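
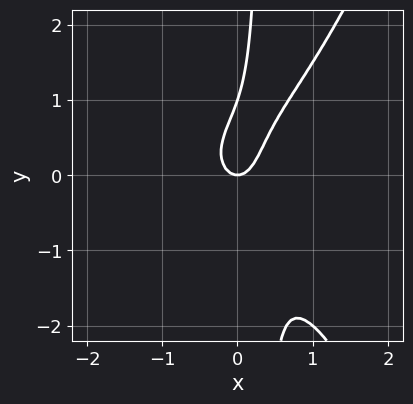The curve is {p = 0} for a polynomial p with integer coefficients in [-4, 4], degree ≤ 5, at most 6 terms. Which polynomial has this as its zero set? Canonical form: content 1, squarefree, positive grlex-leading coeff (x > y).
The degree is 4 — a generic line meets the curve in up to 4 points.
From the visible intercepts: it crosses the x-axis at the gridline x = 0; among the integer gridlines, it crosses the y-axis at y ∈ {0, 1}.
Assembling these constraints gives the stated polynomial.

3*x^4 - 3*x*y^2 + 3*x^2 + y^2 - y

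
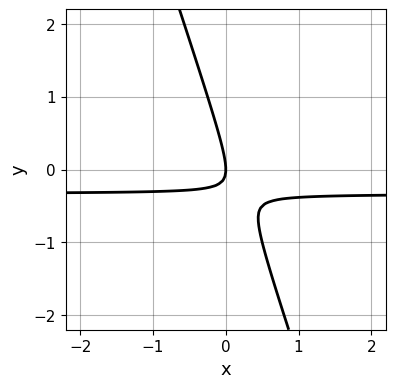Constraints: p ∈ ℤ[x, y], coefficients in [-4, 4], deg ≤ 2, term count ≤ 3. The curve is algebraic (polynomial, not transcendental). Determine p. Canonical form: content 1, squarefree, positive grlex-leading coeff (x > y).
(a) deg p = 2. No degree-1 curve has this shape.
(b) Checking where it meets the axes: it meets the x-axis at x = 0 (among the integer gridlines); it crosses the y-axis at the gridline y = 0.
(c) Assembling these constraints gives the stated polynomial.

3*x*y + y^2 + x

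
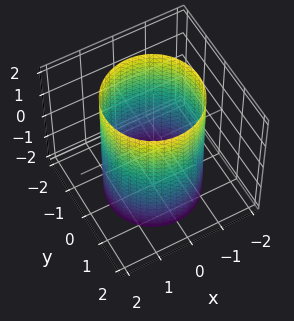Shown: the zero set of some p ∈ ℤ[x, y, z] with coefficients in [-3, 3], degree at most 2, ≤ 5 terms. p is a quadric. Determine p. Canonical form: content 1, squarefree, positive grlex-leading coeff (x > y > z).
x^2 + y^2 - 2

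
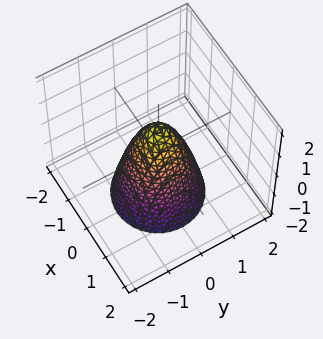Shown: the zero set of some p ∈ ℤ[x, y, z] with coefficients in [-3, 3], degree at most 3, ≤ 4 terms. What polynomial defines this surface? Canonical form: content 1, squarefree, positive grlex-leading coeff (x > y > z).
First, degree: the shape is more complex than any degree-1 surface, so deg p = 2.
Then, symmetries: the surface is invariant under rotation about z: p = q(x² + y², z).
Next, checking where it meets the axes: a circular section at z = 0 has radius between 0 and 1; it meets the z-axis at z = 1 (among the integer gridlines).
Finally, these observations pin down the coefficients.

2*x^2 + 2*y^2 + z - 1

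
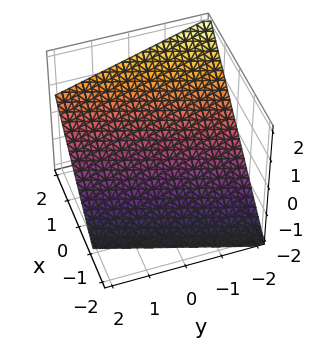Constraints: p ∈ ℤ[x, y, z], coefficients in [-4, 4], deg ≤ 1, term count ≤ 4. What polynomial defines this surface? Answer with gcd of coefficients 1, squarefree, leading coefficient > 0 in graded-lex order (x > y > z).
3*x - y - 3*z - 2

First, the degree is 1 — the surface is flat (a plane).
Then, observable constraints: one y-axis crossing is at y = -2.
Finally, the integer polynomial consistent with all of this is the stated p.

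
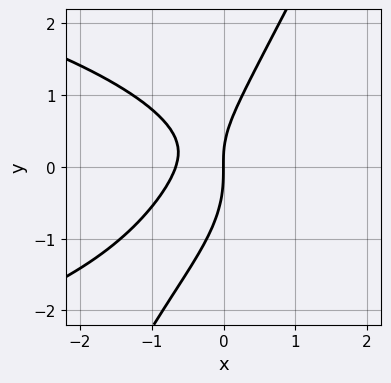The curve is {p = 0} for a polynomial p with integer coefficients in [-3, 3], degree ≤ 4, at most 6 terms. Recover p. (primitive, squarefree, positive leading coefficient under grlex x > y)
2*x*y^2 - y^3 + 3*x^2 - x*y + 2*x

First, the degree is 3 — no degree-2 curve has this shape.
Next, observable constraints: it crosses the y-axis at the gridline y = 0; it meets the x-axis at x = 0 (among the integer gridlines).
Finally, together with the visible shape, these determine p as stated.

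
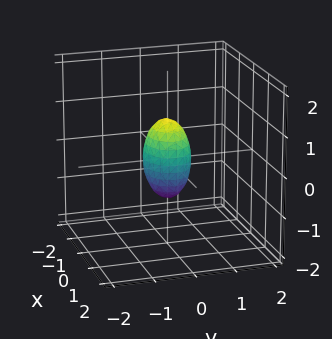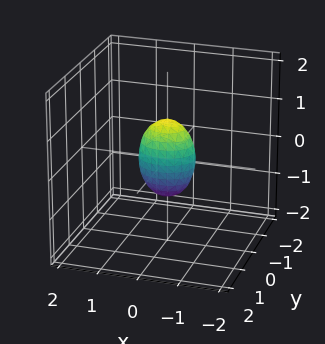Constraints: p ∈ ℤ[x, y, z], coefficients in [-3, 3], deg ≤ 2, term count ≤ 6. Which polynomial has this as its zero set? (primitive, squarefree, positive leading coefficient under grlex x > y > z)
2*x^2 + 3*y^2 + z^2 - 1

The degree is 2 — a closed, bounded, convex surface; a quadric.
Symmetries: it's symmetric under x → −x, forcing even powers of x; mirror symmetry z ↦ −z ⇒ only even powers of z; it's symmetric under y → −y, forcing even powers of y.
Observable constraints: the z-axis gridline crossings are at z ∈ {-1, 1}.
These observations pin down the coefficients.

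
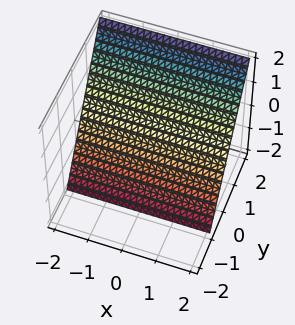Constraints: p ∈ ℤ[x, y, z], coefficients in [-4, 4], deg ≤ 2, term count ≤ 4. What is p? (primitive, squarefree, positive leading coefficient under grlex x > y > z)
First, the degree is 1 — the surface is flat (a plane).
Next, from the axis intercepts and sections: it misses every integer gridline on the x-axis; one z-axis crossing is at z = -1.
Finally, the integer polynomial consistent with all of this is the stated p.

3*y - 2*z - 2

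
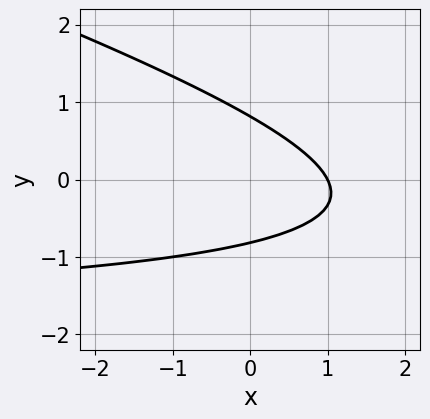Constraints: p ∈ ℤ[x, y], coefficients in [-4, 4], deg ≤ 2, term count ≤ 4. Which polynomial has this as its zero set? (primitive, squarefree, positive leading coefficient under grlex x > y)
x*y + 3*y^2 + 2*x - 2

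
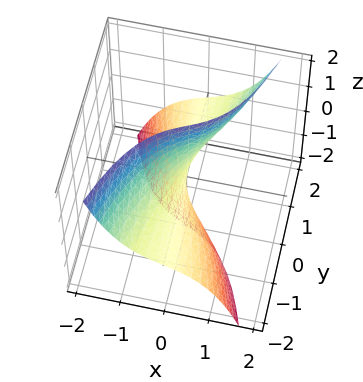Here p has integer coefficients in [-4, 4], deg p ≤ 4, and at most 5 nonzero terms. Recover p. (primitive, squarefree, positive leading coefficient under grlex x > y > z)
2*x^3 - 3*y*z + 3*x

1. The degree is 3 — no degree-2 surface has this shape.
2. From the axis intercepts and sections: the visible y-axis segment lies entirely on the surface; the visible z-axis segment lies entirely on the surface; one x-axis crossing is at x = 0.
3. Putting this together gives p.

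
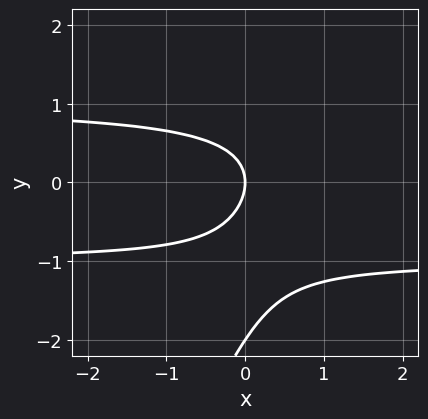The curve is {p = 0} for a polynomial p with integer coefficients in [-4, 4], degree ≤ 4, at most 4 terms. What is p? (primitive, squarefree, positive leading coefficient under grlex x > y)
2*x*y^2 - y^3 - 2*y^2 - 2*x

(a) deg p = 3. A generic line meets the curve in up to 3 points.
(b) Reading off the gridlines: among the integer gridlines, it crosses the y-axis at y ∈ {-2, 0}; it crosses the x-axis at the gridline x = 0.
(c) Assembling these constraints gives the stated polynomial.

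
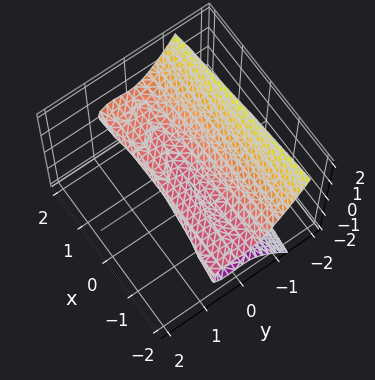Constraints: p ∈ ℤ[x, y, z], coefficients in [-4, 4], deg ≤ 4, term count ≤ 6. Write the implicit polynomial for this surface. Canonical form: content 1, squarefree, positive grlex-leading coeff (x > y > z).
3*y^3 - x*z - 2*y^2 + 3*z^2

1. Degree: no degree-2 surface has this shape, so deg p = 3.
2. Checking where it meets the axes: one y-axis crossing is at y = 0; it meets the z-axis at z = 0 (among the integer gridlines); the visible x-axis segment lies entirely on the surface.
3. The integer polynomial consistent with all of this is the stated p.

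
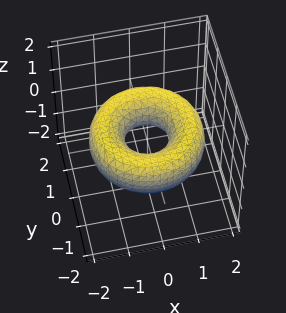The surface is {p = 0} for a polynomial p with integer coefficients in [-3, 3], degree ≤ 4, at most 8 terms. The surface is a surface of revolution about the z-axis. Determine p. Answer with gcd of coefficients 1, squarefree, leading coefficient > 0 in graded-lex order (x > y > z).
x^4 + 2*x^2*y^2 + y^4 - 3*x^2 - 3*y^2 + 3*z^2 + 1

(a) deg p = 4. No degree-3 surface has this shape.
(b) Symmetry: every cross-section ⟂ z is a circle, so x, y appear only via x² + y².
(c) Checking where it meets the axes: a circular section at z = 0 has radius between 0 and 1; the surface avoids every integer z-axis point in the box.
(d) Fitting integer coefficients to these (and the overall shape) gives p.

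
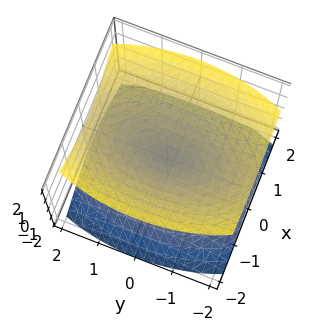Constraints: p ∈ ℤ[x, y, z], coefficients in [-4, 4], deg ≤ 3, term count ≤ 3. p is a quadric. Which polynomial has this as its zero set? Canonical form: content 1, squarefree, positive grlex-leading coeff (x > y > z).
3*x^2 + y^2 - 3*z^2

First, the picture has 2 separate pieces.
Then, degree: a double cone through the origin; a quadric, so deg p = 2.
Then, symmetries: the y ↦ −y reflection is a symmetry, so y appears only in even powers; the x ↦ −x reflection is a symmetry, so x appears only in even powers; it's symmetric under z → −z, forcing even powers of z.
Then, against the integer gridlines: one z-axis crossing is at z = 0; it crosses the y-axis at the gridline y = 0.
Finally, matching integer coefficients to the picture gives p.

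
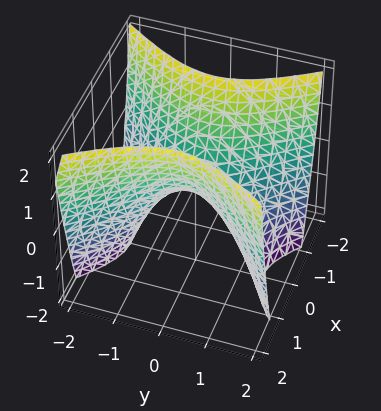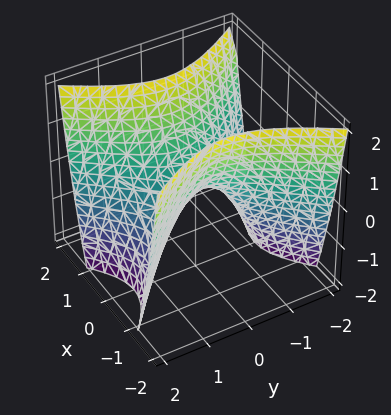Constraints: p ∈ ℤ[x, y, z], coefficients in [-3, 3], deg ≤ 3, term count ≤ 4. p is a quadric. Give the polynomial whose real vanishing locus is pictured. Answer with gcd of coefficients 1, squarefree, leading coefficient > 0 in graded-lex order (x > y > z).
3*x^2 - 2*y^2 - 2*z

1. deg p = 2.
2. Symmetries: mirror symmetry x ↦ −x ⇒ only even powers of x; the y ↦ −y reflection is a symmetry, so y appears only in even powers.
3. From the visible intercepts: it meets the z-axis at z = 0 (among the integer gridlines); it meets the y-axis at y = 0 (among the integer gridlines); it meets the x-axis at x = 0 (among the integer gridlines).
4. Matching integer coefficients to the picture gives p.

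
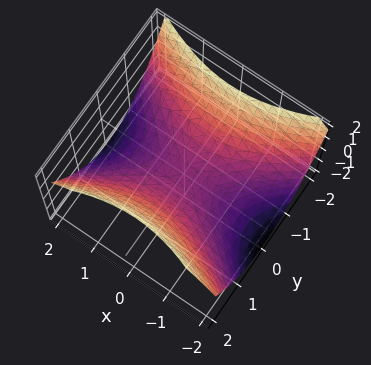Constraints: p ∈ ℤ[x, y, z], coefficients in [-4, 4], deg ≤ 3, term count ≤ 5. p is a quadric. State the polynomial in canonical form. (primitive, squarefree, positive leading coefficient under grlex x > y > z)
The degree is 2 — a hyperbolic paraboloid; a quadric.
Symmetries: it's symmetric under x → −x, forcing even powers of x; it's symmetric under y → −y, forcing even powers of y.
From the visible intercepts: it meets the x-axis at x = 0 (among the integer gridlines); one y-axis crossing is at y = 0; it meets the z-axis at z = 0 (among the integer gridlines).
Together with the visible shape, these determine p as stated.

x^2 - 2*y^2 + 3*z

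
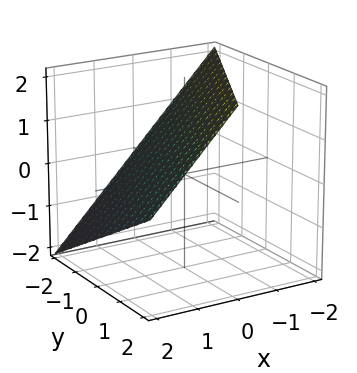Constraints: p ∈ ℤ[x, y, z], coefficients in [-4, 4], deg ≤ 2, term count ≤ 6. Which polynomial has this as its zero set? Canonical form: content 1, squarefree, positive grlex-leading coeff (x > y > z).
1. Degree: the surface is flat (a plane), so deg p = 1.
2. Checking where it meets the axes: it meets the x-axis at x = 1 (among the integer gridlines); it crosses the z-axis at the gridline z = 1.
3. Matching integer coefficients to the picture gives p.

2*x - y + 2*z - 2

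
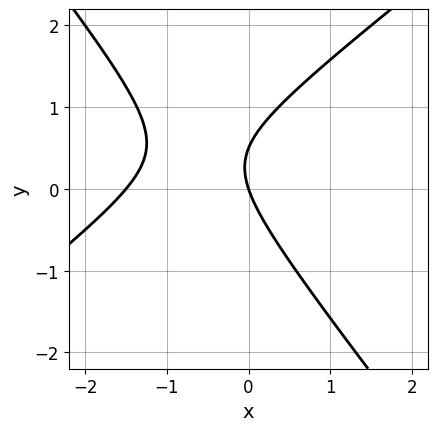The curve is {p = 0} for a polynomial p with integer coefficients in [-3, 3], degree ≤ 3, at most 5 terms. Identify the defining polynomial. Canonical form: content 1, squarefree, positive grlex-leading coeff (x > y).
1. Degree: no degree-1 curve has this shape, so deg p = 2.
2. Observable constraints: it meets the x-axis at x = 0 (among the integer gridlines); one y-axis crossing is at y = 0.
3. Solving for integer coefficients yields p as stated.

2*x^2 - x*y - 2*y^2 + 3*x + y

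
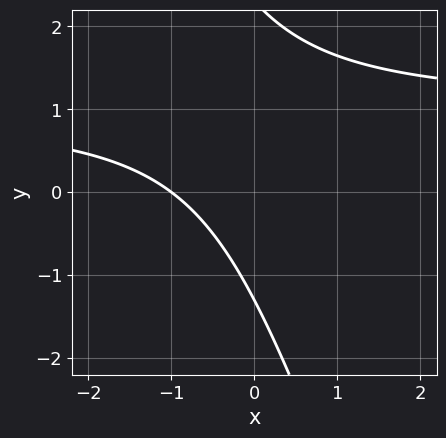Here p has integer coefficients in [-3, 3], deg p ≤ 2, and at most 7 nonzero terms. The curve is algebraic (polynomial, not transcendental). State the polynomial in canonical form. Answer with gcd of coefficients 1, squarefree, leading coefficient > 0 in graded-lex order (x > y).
3*x*y + y^2 - 3*x - y - 3

The degree is 2 — the shape is more complex than any degree-1 curve.
From the axis intercepts and sections: it crosses the x-axis at the gridline x = -1.
The integer polynomial consistent with all of this is the stated p.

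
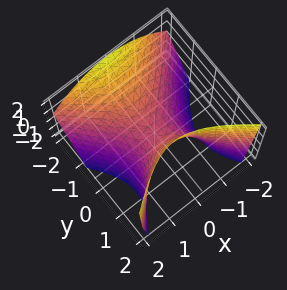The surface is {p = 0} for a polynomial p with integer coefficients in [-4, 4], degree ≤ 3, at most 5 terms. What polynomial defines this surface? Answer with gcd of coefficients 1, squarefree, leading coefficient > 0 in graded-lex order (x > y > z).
1. The degree is 2 — no degree-1 surface has this shape.
2. Checking where it meets the axes: one y-axis crossing is at y = 0; it crosses the x-axis at the gridline x = 0; it meets the z-axis at z = 0 (among the integer gridlines).
3. Together with the visible shape, these determine p as stated.

3*x^2 - 3*y^2 - 2*y*z + 3*z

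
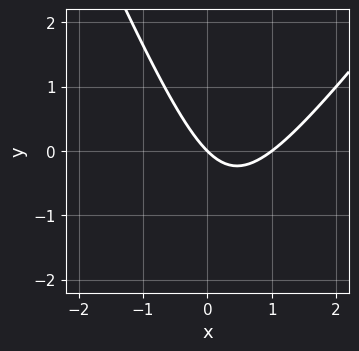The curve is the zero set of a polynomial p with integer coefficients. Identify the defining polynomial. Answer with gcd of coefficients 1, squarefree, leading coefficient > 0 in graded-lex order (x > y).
3*x^2 - x*y - y^2 - 3*x - 3*y

1. Degree: a generic line meets the curve in up to 2 points, so deg p = 2.
2. Checking where it meets the axes: one y-axis crossing is at y = 0; the x-axis gridline crossings are at x ∈ {0, 1}.
3. Assembling these constraints gives the stated polynomial.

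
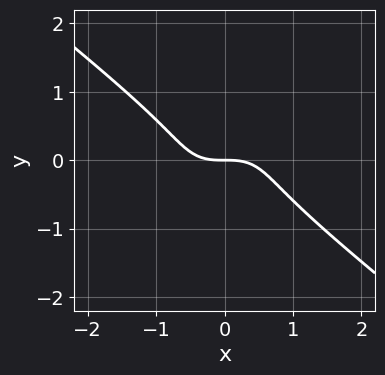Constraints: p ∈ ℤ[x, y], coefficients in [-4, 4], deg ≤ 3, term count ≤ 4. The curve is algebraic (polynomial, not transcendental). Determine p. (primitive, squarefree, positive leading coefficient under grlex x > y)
x^3 + 2*y^3 + y

(a) Degree: a generic line meets the curve in up to 3 points, so deg p = 3.
(b) Reading off the gridlines: it meets the x-axis at x = 0 (among the integer gridlines); it meets the y-axis at y = 0 (among the integer gridlines).
(c) Solving for integer coefficients yields p as stated.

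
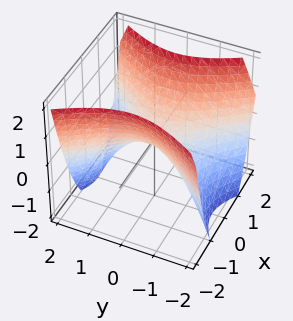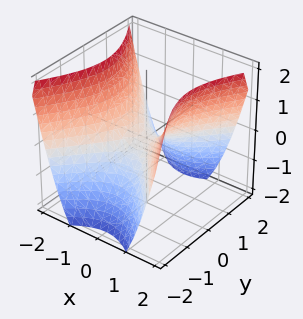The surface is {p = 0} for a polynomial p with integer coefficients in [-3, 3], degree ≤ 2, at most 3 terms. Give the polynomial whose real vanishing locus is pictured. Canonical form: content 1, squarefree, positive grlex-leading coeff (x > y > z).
3*x^2 - 2*y^2 - 3*z

Degree: a hyperbolic paraboloid; a quadric, so deg p = 2.
Symmetries: the y ↦ −y reflection is a symmetry, so y appears only in even powers; mirror symmetry x ↦ −x ⇒ only even powers of x.
Checking where it meets the axes: one x-axis crossing is at x = 0; it crosses the z-axis at the gridline z = 0.
Assembling these constraints gives the stated polynomial.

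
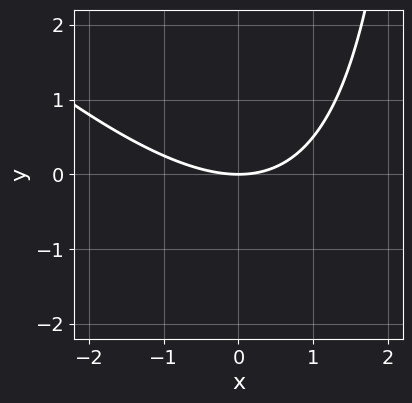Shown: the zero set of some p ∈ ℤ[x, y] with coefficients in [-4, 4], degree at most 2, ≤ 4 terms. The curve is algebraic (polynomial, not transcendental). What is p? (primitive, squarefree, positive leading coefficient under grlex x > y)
First, the degree is 2 — no degree-1 curve has this shape.
Then, from the visible intercepts: it crosses the y-axis at the gridline y = 0; one x-axis crossing is at x = 0.
Finally, fitting integer coefficients to these (and the overall shape) gives p.

x^2 + x*y - 3*y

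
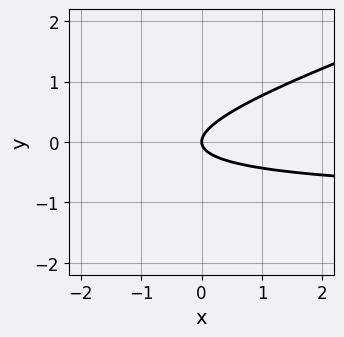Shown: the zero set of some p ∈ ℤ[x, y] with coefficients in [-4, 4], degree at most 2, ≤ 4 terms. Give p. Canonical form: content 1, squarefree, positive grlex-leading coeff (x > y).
x*y - 3*y^2 + x

(a) Degree: no degree-1 curve has this shape, so deg p = 2.
(b) From the visible intercepts: one y-axis crossing is at y = 0; it meets the x-axis at x = 0 (among the integer gridlines).
(c) The integer polynomial consistent with all of this is the stated p.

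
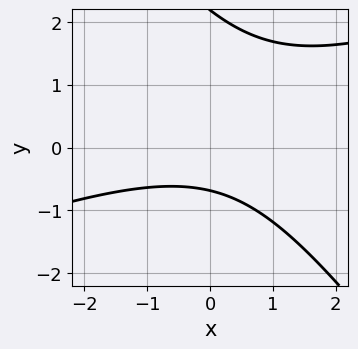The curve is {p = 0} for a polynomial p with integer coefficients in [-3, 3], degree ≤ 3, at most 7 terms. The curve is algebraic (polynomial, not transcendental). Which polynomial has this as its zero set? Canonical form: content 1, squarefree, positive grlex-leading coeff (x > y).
First, the degree is 2 — a generic line meets the curve in up to 2 points.
Then, observable constraints: the curve avoids every integer x-axis point in the box.
Finally, these observations pin down the coefficients.

x^2 - 2*x*y - 2*y^2 + 3*y + 3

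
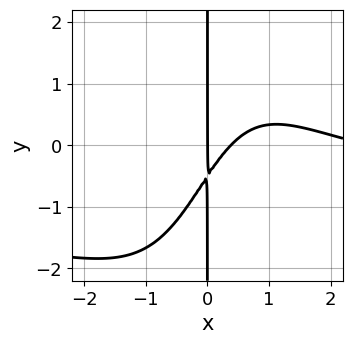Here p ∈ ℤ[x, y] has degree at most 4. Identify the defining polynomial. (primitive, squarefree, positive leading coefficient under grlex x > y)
First, the degree is 4 — a generic line meets the curve in up to 4 points.
Then, observable constraints: the visible y-axis segment lies entirely on the curve; it crosses the x-axis at the gridline x = 0.
Finally, together with the visible shape, these determine p as stated.

x^3*y + x^3 - 3*x^2 + 2*x*y + x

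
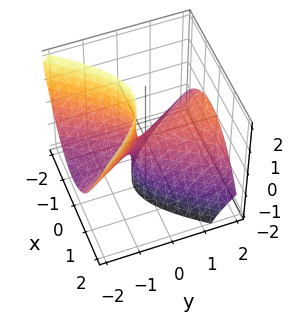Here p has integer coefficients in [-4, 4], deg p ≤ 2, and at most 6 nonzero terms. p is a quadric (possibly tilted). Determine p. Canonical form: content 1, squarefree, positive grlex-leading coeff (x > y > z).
(a) Degree: the shape is more complex than any degree-1 surface, so deg p = 2.
(b) From the axis intercepts and sections: it crosses the x-axis at the gridline x = 0; it crosses the z-axis at the gridline z = 0; it meets the y-axis at y = 0 (among the integer gridlines).
(c) Putting this together gives p.

3*x^2 - y^2 + 3*y*z + z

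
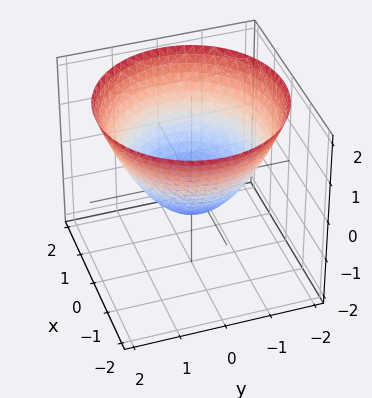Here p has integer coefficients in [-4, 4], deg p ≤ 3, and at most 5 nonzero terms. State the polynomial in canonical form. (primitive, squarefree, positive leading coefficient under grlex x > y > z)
2*x^2 + 2*y^2 - 3*z - 2

The degree is 2 — a generic line meets the surface in up to 2 points.
Symmetries: rotational symmetry about the z-axis ⇒ p depends on x, y only through x² + y².
Against the integer gridlines: among the integer gridlines, it crosses the y-axis at y ∈ {-1, 1}; a circular section at z = 0 has radius exactly 1; the x-axis gridline crossings are at x ∈ {-1, 1}.
Matching integer coefficients to the picture gives p.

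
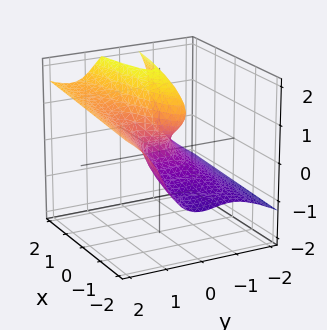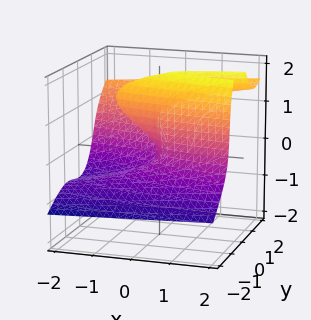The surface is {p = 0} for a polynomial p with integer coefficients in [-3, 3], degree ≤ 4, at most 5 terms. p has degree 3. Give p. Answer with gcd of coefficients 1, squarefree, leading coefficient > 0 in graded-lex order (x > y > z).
2*y^3 - 3*y^2*z - z^3 + 2*z^2 + x

(a) deg p = 3. A generic line meets the surface in up to 3 points.
(b) Reading off the gridlines: it meets the y-axis at y = 0 (among the integer gridlines); the z-axis gridline crossings are at z ∈ {0, 2}; it crosses the x-axis at the gridline x = 0.
(c) Together with the visible shape, these determine p as stated.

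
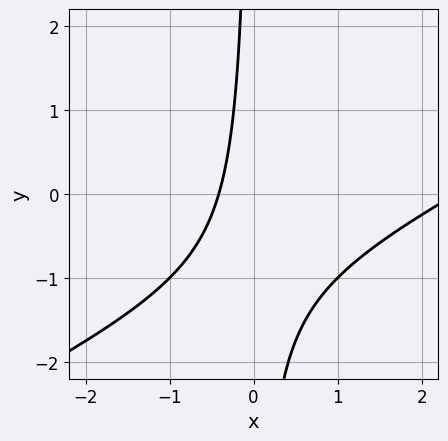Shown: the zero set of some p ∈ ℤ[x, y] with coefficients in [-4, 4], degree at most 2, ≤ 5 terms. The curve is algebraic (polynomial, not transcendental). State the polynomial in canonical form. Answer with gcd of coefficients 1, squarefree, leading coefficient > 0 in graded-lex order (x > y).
First, degree: the shape is more complex than any degree-1 curve, so deg p = 2.
Then, from the visible intercepts: the curve avoids every integer y-axis point in the box.
Finally, matching integer coefficients to the picture gives p.

x^2 - 2*x*y - 2*x - 1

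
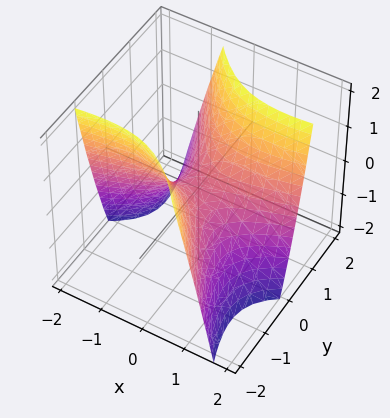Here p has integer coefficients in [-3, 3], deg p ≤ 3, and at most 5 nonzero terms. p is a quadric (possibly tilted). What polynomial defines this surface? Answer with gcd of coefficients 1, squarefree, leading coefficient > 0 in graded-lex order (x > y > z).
x^2 - 3*x*y - 2*y^2 + 2*z

1. deg p = 2. A generic line meets the surface in up to 2 points.
2. Against the integer gridlines: it crosses the y-axis at the gridline y = 0; it crosses the z-axis at the gridline z = 0; it crosses the x-axis at the gridline x = 0.
3. Solving for integer coefficients yields p as stated.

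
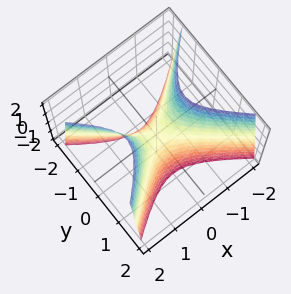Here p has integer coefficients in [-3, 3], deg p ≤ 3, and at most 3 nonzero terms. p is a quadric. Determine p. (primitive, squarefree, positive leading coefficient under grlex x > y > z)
2*x^2 - 3*y^2 - z

First, the degree is 2 — a hyperbolic paraboloid; a quadric.
Next, symmetries: mirror symmetry x ↦ −x ⇒ only even powers of x; mirror symmetry y ↦ −y ⇒ only even powers of y.
Next, reading off the gridlines: one y-axis crossing is at y = 0; it meets the x-axis at x = 0 (among the integer gridlines); it crosses the z-axis at the gridline z = 0.
Finally, together with the visible shape, these determine p as stated.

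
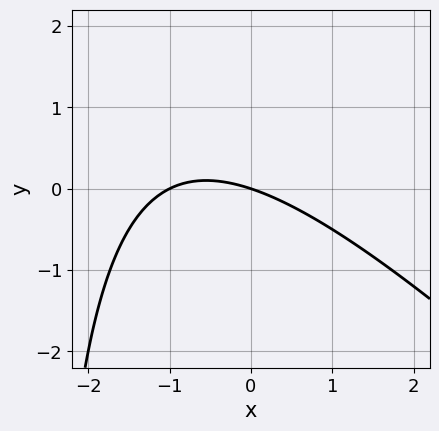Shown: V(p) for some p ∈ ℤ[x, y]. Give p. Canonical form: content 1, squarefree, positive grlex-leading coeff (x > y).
x^2 + x*y + x + 3*y

(a) The degree is 2 — no degree-1 curve has this shape.
(b) Reading off the gridlines: among the integer gridlines, it crosses the x-axis at x ∈ {-1, 0}; it crosses the y-axis at the gridline y = 0.
(c) Solving for integer coefficients yields p as stated.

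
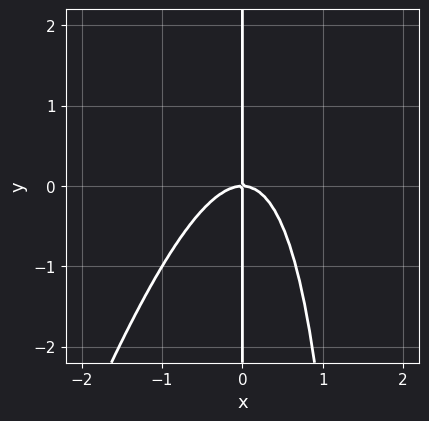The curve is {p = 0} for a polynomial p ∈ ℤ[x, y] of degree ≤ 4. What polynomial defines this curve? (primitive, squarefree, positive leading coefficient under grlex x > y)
3*x^3 - x^2*y + 2*x*y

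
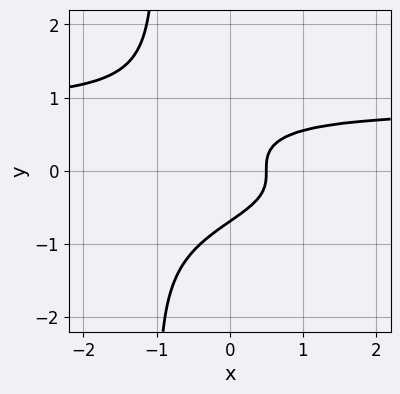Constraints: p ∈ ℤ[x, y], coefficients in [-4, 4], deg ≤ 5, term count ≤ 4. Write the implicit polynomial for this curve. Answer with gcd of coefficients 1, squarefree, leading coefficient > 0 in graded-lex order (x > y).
3*x*y^3 + 3*y^3 - 2*x + 1

1. Degree: a generic line meets the curve in up to 4 points, so deg p = 4.
2. Solving for integer coefficients yields p as stated.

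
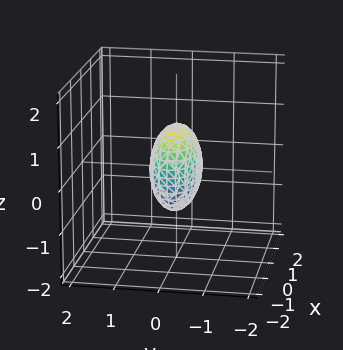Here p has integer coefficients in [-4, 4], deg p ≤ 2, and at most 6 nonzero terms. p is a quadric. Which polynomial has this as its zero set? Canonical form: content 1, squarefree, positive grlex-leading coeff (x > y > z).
(a) The degree is 2 — a closed, bounded, convex surface; a quadric.
(b) Symmetries: the y ↦ −y reflection is a symmetry, so y appears only in even powers; mirror symmetry z ↦ −z ⇒ only even powers of z; it's symmetric under x → −x, forcing even powers of x.
(c) Observable constraints: the z-axis gridline crossings are at z ∈ {-1, 1}; among the integer gridlines, it crosses the x-axis at x ∈ {-1, 1}.
(d) Solving for integer coefficients yields p as stated.

x^2 + 3*y^2 + z^2 - 1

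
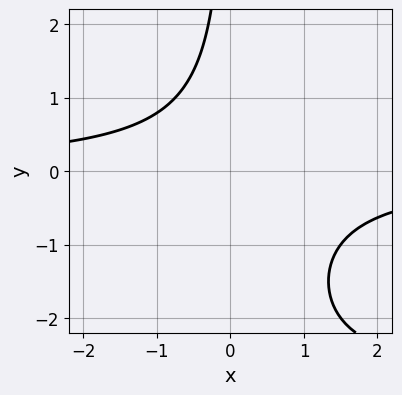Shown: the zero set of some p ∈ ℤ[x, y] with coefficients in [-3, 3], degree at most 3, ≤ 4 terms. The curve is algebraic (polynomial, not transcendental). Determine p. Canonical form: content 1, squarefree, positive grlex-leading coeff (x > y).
deg p = 3.
Observable constraints: it misses every integer gridline on the x-axis; it misses every integer gridline on the y-axis.
Fitting integer coefficients to these (and the overall shape) gives p.

x*y^2 + 3*x*y + 3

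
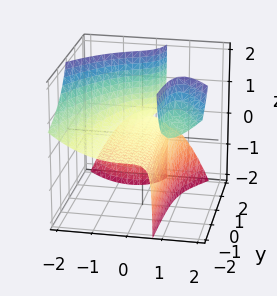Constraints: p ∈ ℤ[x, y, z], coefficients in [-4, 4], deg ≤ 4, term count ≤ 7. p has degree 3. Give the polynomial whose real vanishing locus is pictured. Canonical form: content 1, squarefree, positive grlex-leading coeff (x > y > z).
1. I count 2 distinct pieces. Treating them together as one polynomial.
2. The degree is 3 — no degree-2 surface has this shape.
3. Reading off the gridlines: one x-axis crossing is at x = 0; one z-axis crossing is at z = 0.
4. Solving for integer coefficients yields p as stated. Check: (0, -2, 0) on the y-axis lies on the surface, and p(0, -2, 0) = 0. ✓

2*x^3 + 3*x*y*z - 3*x*z - 2*y*z + 3*z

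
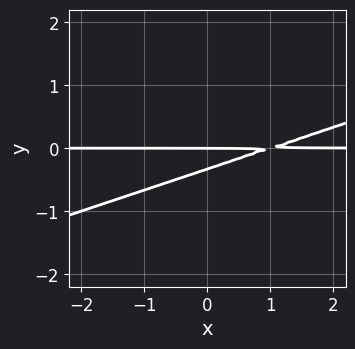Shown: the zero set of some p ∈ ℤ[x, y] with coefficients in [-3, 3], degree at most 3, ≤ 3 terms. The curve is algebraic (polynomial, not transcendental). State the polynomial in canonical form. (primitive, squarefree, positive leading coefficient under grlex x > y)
First, degree: no degree-1 curve has this shape, so deg p = 2.
Next, against the integer gridlines: the visible x-axis segment lies entirely on the curve; it crosses the y-axis at the gridline y = 0.
Finally, putting this together gives p.

x*y - 3*y^2 - y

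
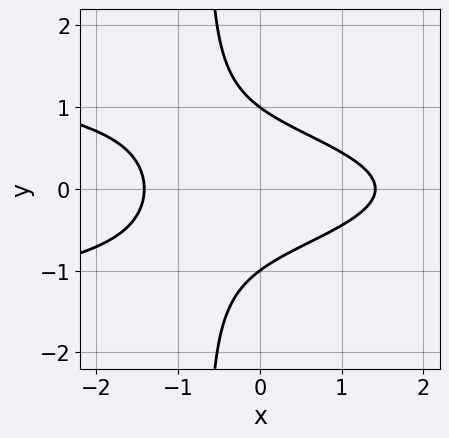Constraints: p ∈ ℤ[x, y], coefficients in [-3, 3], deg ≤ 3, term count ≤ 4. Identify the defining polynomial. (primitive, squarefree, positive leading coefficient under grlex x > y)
3*x*y^2 + x^2 + 2*y^2 - 2

(a) Degree: the shape is more complex than any degree-2 curve, so deg p = 3.
(b) Symmetries: mirror symmetry y ↦ −y ⇒ only even powers of y.
(c) From the visible intercepts: the y-axis gridline crossings are at y ∈ {-1, 1}.
(d) Matching integer coefficients to the picture gives p.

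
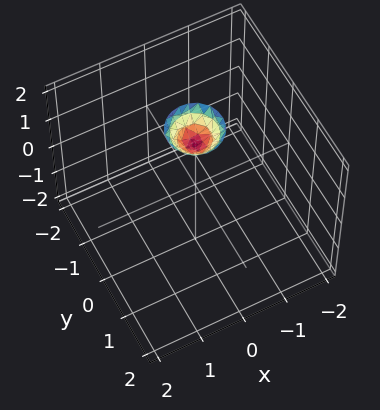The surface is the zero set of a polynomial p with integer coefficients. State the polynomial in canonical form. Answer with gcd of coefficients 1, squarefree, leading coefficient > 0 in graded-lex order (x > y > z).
3*x^2 + 3*y^2 - 2*z + 3

(a) The degree is 2 — the shape is more complex than any degree-1 surface.
(b) Symmetries: the z-axis is an axis of rotation, so x and y enter only as x² + y².
(c) Checking where it meets the axes: a circular section at z = 2 has radius between 0 and 1; no x-intercept at any integer in the box; the surface avoids every integer y-axis point in the box.
(d) Assembling these constraints gives the stated polynomial.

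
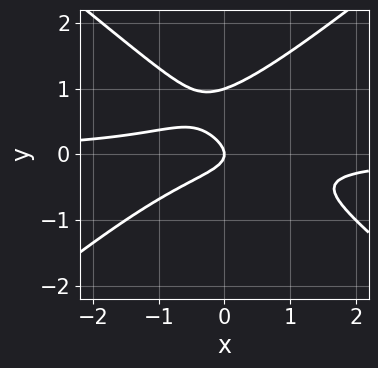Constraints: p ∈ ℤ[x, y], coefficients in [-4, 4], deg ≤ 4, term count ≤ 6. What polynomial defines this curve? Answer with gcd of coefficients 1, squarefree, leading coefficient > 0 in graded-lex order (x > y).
2*x^2*y - 3*y^3 + 3*y^2 + x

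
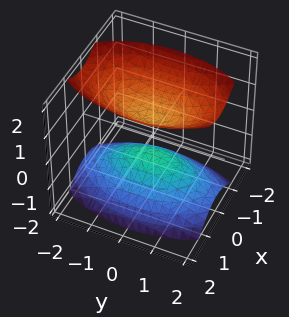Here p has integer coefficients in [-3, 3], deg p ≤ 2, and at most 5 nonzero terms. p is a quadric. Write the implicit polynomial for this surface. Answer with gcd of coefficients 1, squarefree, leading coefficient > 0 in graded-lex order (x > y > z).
3*x^2 + y^2 - 2*z^2 + 1

(a) There are 2 components. Treating them together as one polynomial.
(b) The degree is 2 — two sheets facing apart; a quadric.
(c) Symmetries: mirror symmetry z ↦ −z ⇒ only even powers of z; mirror symmetry x ↦ −x ⇒ only even powers of x; the y ↦ −y reflection is a symmetry, so y appears only in even powers.
(d) Reading off the gridlines: the surface avoids every integer x-axis point in the box; the surface avoids every integer y-axis point in the box.
(e) The integer polynomial consistent with all of this is the stated p.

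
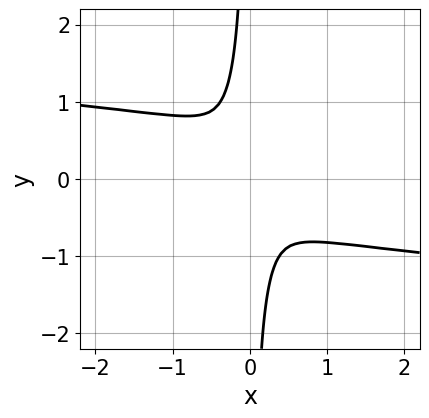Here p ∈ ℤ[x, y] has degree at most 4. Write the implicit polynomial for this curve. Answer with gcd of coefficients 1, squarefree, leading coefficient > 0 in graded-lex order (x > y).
1. The degree is 4 — a generic line meets the curve in up to 4 points.
2. The integer polynomial consistent with all of this is the stated p.

3*x*y^3 + x^2 + y^2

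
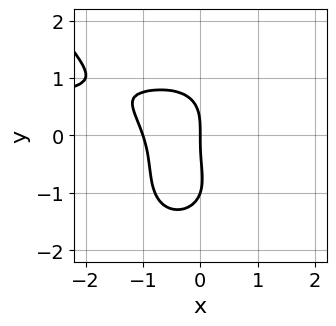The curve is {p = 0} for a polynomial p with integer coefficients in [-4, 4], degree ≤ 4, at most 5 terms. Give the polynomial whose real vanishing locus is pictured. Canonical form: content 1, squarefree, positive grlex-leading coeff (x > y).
First, the degree is 4 — the shape is more complex than any degree-3 curve.
Next, from the axis intercepts and sections: the x-axis gridline crossings are at x ∈ {-1, 0}; among the integer gridlines, it crosses the y-axis at y ∈ {-1, 0}.
Finally, assembling these constraints gives the stated polynomial.

x^3*y + y^4 + y^3 + 3*x^2 + 3*x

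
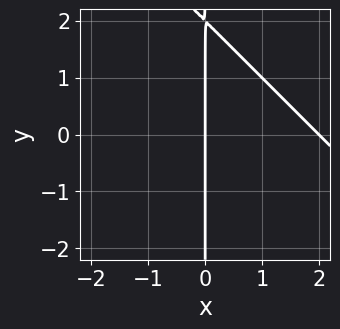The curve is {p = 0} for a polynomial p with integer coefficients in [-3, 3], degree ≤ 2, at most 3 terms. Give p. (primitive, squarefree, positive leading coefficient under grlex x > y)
x^2 + x*y - 2*x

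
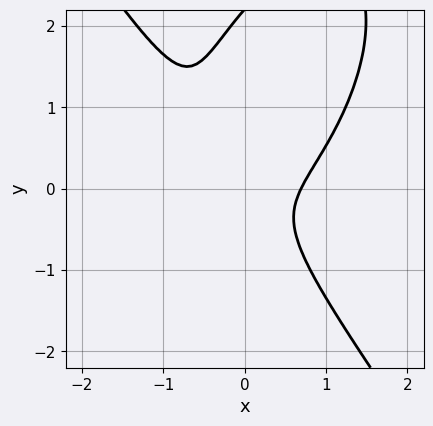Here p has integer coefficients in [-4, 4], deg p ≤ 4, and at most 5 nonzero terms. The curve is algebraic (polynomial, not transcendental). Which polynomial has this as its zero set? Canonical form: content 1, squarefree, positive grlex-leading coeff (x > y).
3*x^3 + y^3 - 3*x*y - 2*y^2 - 1

(a) The degree is 3 — a generic line meets the curve in up to 3 points.
(b) Reading off the gridlines: the curve avoids every integer y-axis point in the box.
(c) Matching integer coefficients to the picture gives p.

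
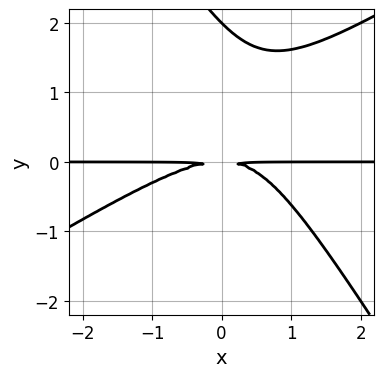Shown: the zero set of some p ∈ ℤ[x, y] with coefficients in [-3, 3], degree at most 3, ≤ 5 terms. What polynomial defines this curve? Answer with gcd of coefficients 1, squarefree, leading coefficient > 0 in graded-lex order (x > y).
(a) The degree is 3 — the shape is more complex than any degree-2 curve.
(b) From the axis intercepts and sections: it crosses the y-axis at the gridline y = 2; the visible x-axis segment lies entirely on the curve.
(c) Fitting integer coefficients to these (and the overall shape) gives p.

x^2*y - x*y^2 - y^3 + 2*y^2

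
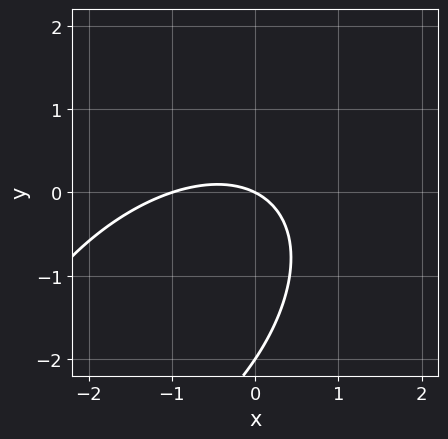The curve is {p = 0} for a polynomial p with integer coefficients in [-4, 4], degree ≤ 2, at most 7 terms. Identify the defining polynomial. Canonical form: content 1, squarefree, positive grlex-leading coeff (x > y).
1. The degree is 2 — no degree-1 curve has this shape.
2. Against the integer gridlines: among the integer gridlines, it crosses the y-axis at y ∈ {-2, 0}; among the integer gridlines, it crosses the x-axis at x ∈ {-1, 0}.
3. These observations pin down the coefficients.

x^2 - x*y + y^2 + x + 2*y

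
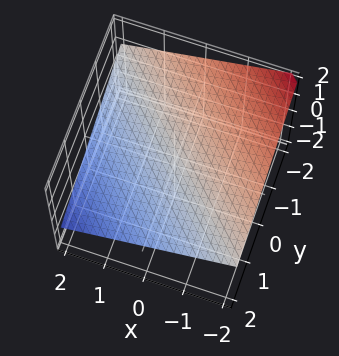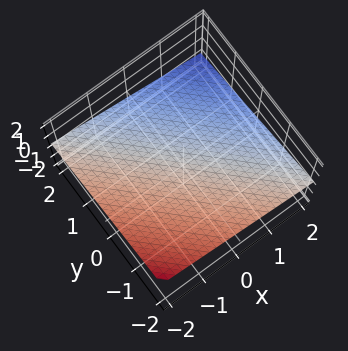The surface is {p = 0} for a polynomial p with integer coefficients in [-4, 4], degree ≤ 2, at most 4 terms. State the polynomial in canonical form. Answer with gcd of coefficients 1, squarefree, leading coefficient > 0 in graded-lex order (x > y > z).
x + y + 3*z - 2

The degree is 1 — every cross-section is a straight line — this is a plane.
From the visible intercepts: one x-axis crossing is at x = 2; it meets the y-axis at y = 2 (among the integer gridlines).
Assembling these constraints gives the stated polynomial.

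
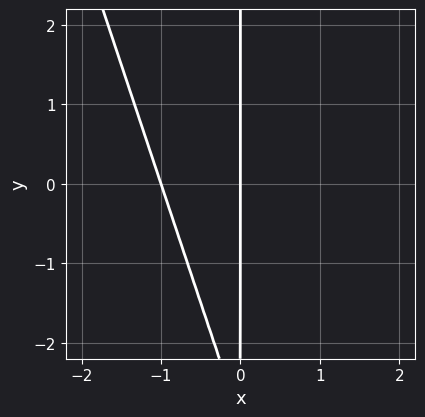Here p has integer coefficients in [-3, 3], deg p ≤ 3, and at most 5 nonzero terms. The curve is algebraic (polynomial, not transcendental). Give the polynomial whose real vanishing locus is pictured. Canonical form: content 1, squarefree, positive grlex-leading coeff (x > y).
3*x^2 + x*y + 3*x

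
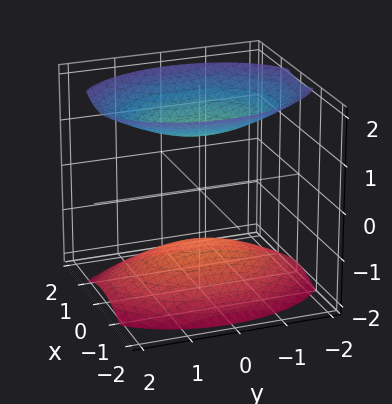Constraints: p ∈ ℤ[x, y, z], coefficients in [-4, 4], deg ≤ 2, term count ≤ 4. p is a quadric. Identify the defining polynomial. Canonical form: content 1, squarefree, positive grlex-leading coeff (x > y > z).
First, the picture has 2 separate pieces. They look like related sheets of one shape, so recover p as a whole.
Then, degree: two sheets facing apart; a quadric, so deg p = 2.
Then, symmetries: mirror symmetry y ↦ −y ⇒ only even powers of y; mirror symmetry z ↦ −z ⇒ only even powers of z; it's symmetric under x → −x, forcing even powers of x.
Then, observable constraints: the surface avoids every integer x-axis point in the box; no y-intercept at any integer in the box.
Finally, putting this together gives p.

2*x^2 + y^2 - 2*z^2 + 3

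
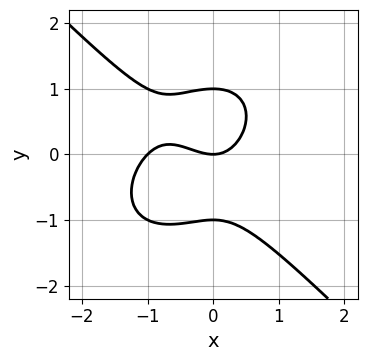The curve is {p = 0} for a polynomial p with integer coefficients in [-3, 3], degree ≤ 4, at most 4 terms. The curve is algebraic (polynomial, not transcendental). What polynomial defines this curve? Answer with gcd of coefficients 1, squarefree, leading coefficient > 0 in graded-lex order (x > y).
deg p = 3. No degree-2 curve has this shape.
Observable constraints: the x-axis gridline crossings are at x ∈ {-1, 0}; the y-axis gridline crossings are at y ∈ {-1, 0, 1}.
Together with the visible shape, these determine p as stated.

x^3 + y^3 + x^2 - y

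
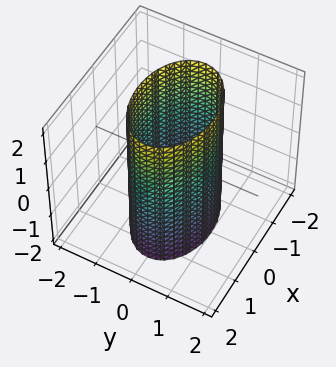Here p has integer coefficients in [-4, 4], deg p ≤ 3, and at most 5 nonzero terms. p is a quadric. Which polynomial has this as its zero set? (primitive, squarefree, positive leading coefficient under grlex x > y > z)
x^2 + 2*y^2 - 2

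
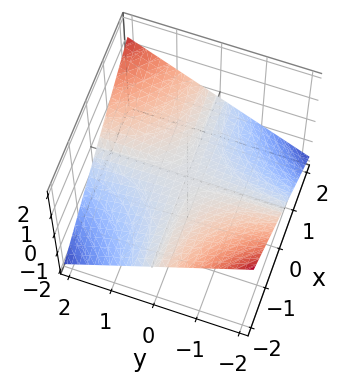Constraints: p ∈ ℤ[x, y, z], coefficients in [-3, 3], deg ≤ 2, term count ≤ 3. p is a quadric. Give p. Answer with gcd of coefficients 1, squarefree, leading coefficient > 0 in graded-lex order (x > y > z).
x*y - 3*z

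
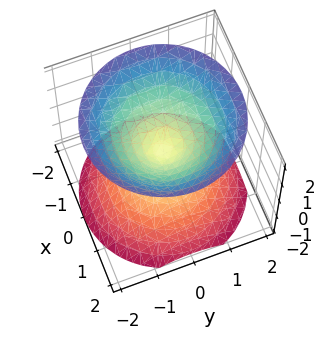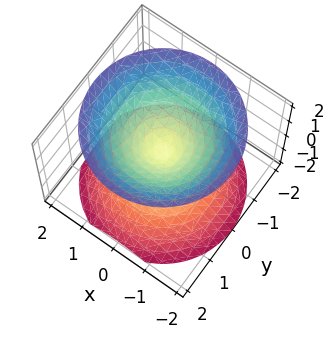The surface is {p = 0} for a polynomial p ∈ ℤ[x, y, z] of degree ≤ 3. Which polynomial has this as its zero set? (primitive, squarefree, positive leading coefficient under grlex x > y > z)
x^2 + y^2 - z^2

First, the picture has 2 separate pieces.
Next, degree: a double cone through the origin; a quadric, so deg p = 2.
Next, symmetries: it's symmetric under z → −z, forcing even powers of z; the z-axis is an axis of rotation, so x and y enter only as x² + y².
Next, from the axis intercepts and sections: one x-axis crossing is at x = 0; it meets the z-axis at z = 0 (among the integer gridlines).
Finally, these observations pin down the coefficients.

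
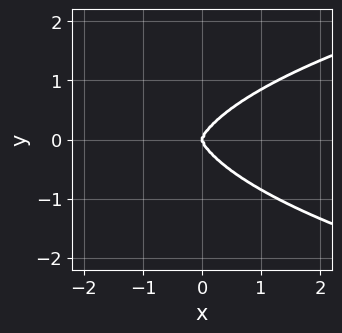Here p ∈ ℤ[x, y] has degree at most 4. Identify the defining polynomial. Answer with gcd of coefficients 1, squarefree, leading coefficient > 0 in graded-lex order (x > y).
2*x^2*y^2 + 3*y^4 - 3*x^3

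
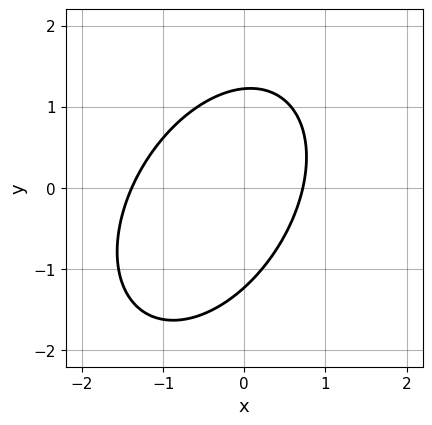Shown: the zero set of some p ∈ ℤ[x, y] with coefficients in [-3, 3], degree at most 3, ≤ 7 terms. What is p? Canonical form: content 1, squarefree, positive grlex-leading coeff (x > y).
1. The degree is 2 — the shape is more complex than any degree-1 curve.
2. Matching integer coefficients to the picture gives p.

3*x^2 - 2*x*y + 2*y^2 + 2*x - 3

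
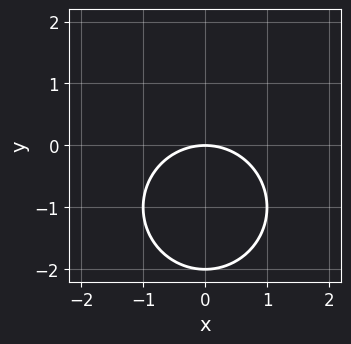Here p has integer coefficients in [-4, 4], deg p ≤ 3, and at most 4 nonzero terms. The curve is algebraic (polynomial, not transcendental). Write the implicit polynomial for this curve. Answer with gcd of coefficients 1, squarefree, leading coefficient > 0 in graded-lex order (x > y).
x^2 + y^2 + 2*y

deg p = 2. No degree-1 curve has this shape.
Symmetries: the x ↦ −x reflection is a symmetry, so x appears only in even powers.
Checking where it meets the axes: the y-axis gridline crossings are at y ∈ {-2, 0}; one x-axis crossing is at x = 0.
Fitting integer coefficients to these (and the overall shape) gives p.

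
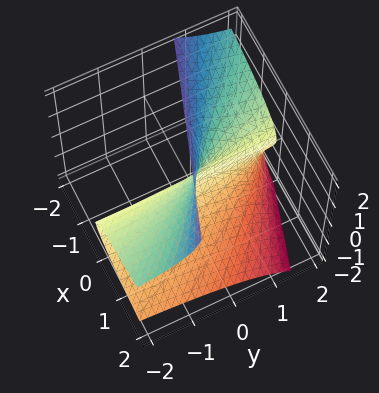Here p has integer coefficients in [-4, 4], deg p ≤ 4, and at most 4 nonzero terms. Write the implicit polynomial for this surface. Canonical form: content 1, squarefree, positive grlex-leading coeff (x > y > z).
1. deg p = 3. The shape is more complex than any degree-2 surface.
2. Against the integer gridlines: it meets the x-axis at x = 0 (among the integer gridlines); every point of the y-axis in the box is on the surface.
3. Solving for integer coefficients yields p as stated. Check: (0, 0, 2) on the z-axis lies on the surface, and p(0, 0, 2) = 0. ✓

2*y*z^2 + z^3 - 2*z^2 + 3*x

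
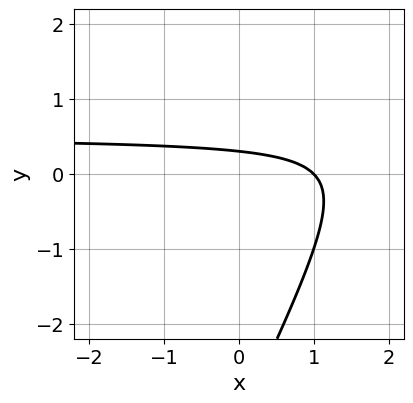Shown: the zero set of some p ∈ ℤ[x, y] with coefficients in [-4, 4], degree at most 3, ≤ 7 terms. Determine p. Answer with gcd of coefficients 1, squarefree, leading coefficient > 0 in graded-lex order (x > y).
(a) deg p = 2.
(b) Against the integer gridlines: it crosses the x-axis at the gridline x = 1.
(c) These observations pin down the coefficients.

2*x*y - y^2 - x - 3*y + 1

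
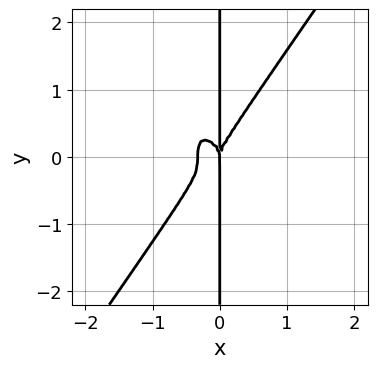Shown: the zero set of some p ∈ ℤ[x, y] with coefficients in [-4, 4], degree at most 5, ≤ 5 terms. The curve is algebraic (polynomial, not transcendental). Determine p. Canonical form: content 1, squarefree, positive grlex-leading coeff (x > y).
(a) deg p = 4.
(b) From the visible intercepts: one x-axis crossing is at x = 0; every point of the y-axis in the box is on the curve.
(c) These observations pin down the coefficients.

3*x^4 - x*y^3 + x^3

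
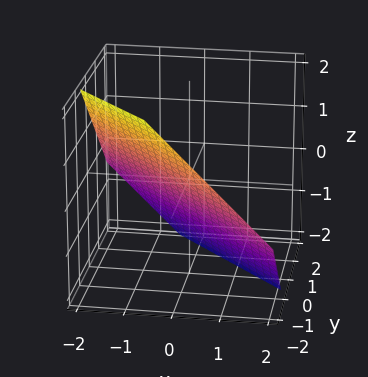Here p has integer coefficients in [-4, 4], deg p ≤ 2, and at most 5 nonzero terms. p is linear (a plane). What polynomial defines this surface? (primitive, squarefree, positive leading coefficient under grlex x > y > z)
3*x + 3*y + 3*z + 2

(a) deg p = 1. Every cross-section is a straight line — this is a plane.
(b) The integer polynomial consistent with all of this is the stated p.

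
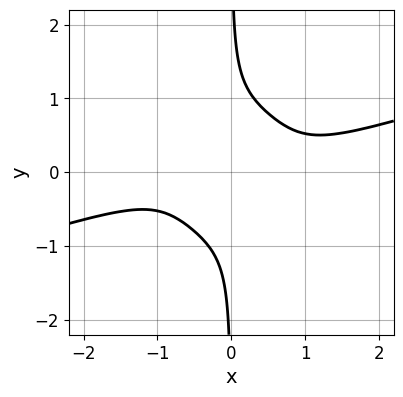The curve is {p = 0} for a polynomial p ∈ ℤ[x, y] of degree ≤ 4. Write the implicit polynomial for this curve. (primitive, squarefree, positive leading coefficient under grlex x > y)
x^4 - 3*x^3*y - 3*x*y^3 + 1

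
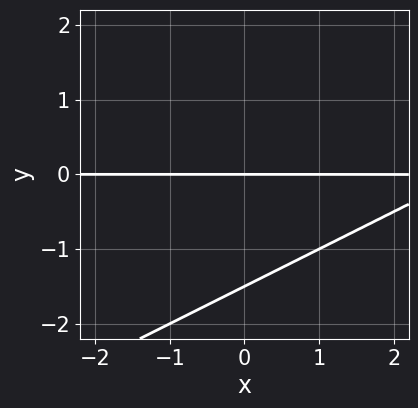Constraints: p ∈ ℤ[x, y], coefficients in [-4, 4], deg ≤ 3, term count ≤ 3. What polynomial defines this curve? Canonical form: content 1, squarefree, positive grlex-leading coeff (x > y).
1. deg p = 2. No degree-1 curve has this shape.
2. From the axis intercepts and sections: every point of the x-axis in the box is on the curve; it meets the y-axis at y = 0 (among the integer gridlines).
3. Fitting integer coefficients to these (and the overall shape) gives p.

x*y - 2*y^2 - 3*y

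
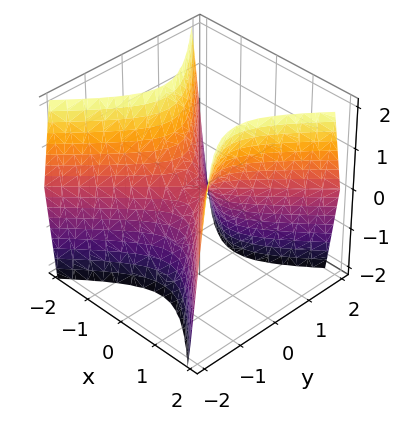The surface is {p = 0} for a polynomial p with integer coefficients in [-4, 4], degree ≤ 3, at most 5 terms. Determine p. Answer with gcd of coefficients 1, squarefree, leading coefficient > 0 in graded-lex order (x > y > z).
First, the degree is 2 — a saddle surface; a quadric.
Then, symmetries: it's symmetric under y → −y, forcing even powers of y; the x ↦ −x reflection is a symmetry, so x appears only in even powers.
Next, checking where it meets the axes: it crosses the x-axis at the gridline x = 0; it meets the y-axis at y = 0 (among the integer gridlines); it crosses the z-axis at the gridline z = 0.
Finally, solving for integer coefficients yields p as stated.

2*x^2 - 2*y^2 - z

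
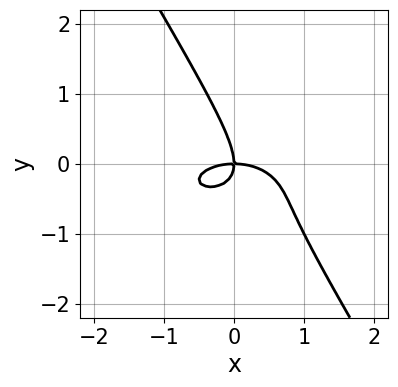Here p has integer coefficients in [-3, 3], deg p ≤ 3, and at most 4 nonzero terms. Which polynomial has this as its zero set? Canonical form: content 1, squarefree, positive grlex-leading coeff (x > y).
(a) The degree is 3 — no degree-2 curve has this shape.
(b) From the visible intercepts: it meets the y-axis at y = 0 (among the integer gridlines); one x-axis crossing is at x = 0.
(c) Solving for integer coefficients yields p as stated.

x^3 + 3*x*y^2 + 2*y^3 + 2*x*y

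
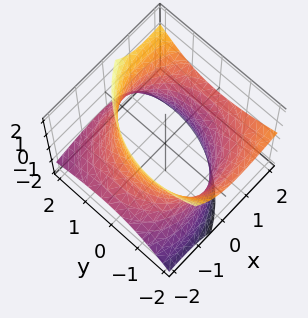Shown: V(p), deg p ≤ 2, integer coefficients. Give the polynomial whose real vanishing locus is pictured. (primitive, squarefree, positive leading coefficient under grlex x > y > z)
1. Degree: no degree-1 surface has this shape, so deg p = 2.
2. Observable constraints: the surface avoids every integer z-axis point in the box.
3. Fitting integer coefficients to these (and the overall shape) gives p.

x^2 - 2*x*z + y^2 + y*z - z^2 - 3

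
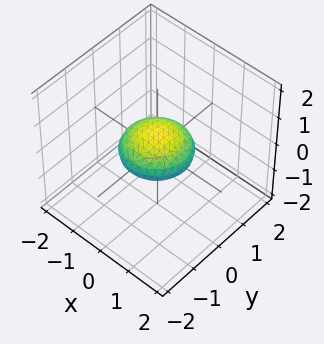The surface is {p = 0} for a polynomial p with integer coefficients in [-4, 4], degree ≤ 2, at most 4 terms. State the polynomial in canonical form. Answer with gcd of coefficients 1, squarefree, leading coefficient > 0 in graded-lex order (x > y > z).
1. Degree: bounded and convex; a quadric, so deg p = 2.
2. Symmetries: the z ↦ −z reflection is a symmetry, so z appears only in even powers; every cross-section ⟂ z is a circle, so x, y appear only via x² + y².
3. From the visible intercepts: among the integer gridlines, it crosses the x-axis at x ∈ {-1, 1}; among the integer gridlines, it crosses the y-axis at y ∈ {-1, 1}.
4. These observations pin down the coefficients.

x^2 + y^2 + 3*z^2 - 1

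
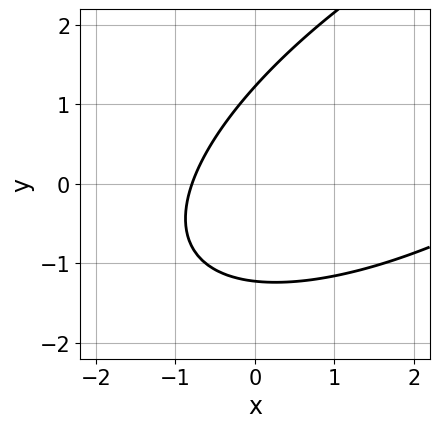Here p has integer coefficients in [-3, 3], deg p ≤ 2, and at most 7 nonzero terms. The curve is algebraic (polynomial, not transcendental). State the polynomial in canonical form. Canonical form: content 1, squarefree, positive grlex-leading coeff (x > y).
x^2 - 2*x*y + 2*y^2 - 3*x - 3

(a) The degree is 2 — no degree-1 curve has this shape.
(b) The integer polynomial consistent with all of this is the stated p.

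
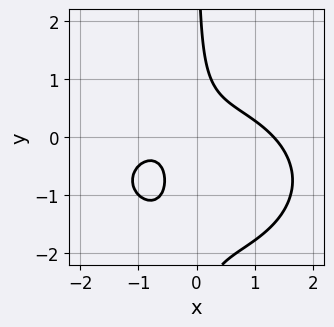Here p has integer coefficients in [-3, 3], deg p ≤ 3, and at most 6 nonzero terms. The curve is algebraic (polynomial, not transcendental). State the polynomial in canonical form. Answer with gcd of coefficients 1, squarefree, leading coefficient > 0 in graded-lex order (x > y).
x^3 + 2*x*y^2 + 3*x*y - x - 1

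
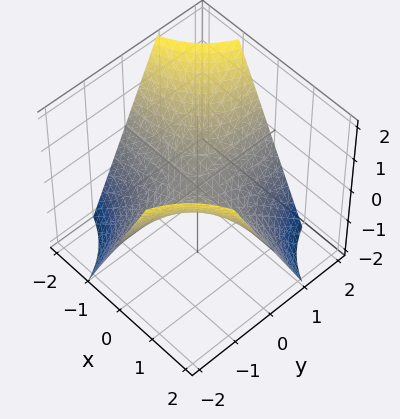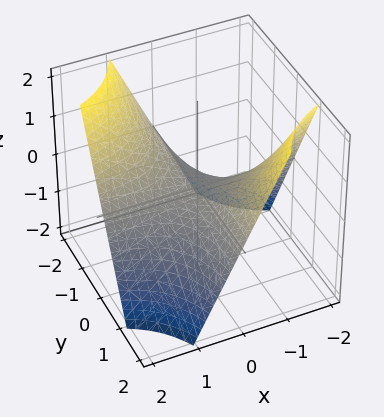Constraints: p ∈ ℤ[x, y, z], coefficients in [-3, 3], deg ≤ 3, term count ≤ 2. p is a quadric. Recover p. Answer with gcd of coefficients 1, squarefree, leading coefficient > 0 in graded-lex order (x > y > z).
Degree: a saddle surface; a quadric, so deg p = 2.
From the axis intercepts and sections: every point of the y-axis in the box is on the surface; it crosses the z-axis at the gridline z = 0; the visible x-axis segment lies entirely on the surface.
Assembling these constraints gives the stated polynomial.

x*y + z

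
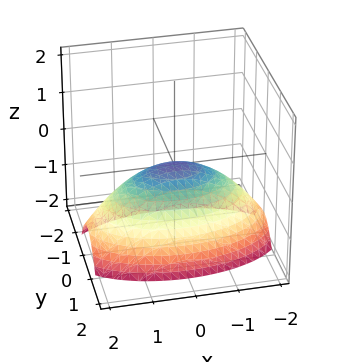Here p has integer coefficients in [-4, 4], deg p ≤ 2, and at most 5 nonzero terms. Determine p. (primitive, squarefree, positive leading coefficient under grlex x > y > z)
1. The degree is 2 — a single bowl opening along one axis; a quadric.
2. Symmetries: the y ↦ −y reflection is a symmetry, so y appears only in even powers; it's symmetric under x → −x, forcing even powers of x.
3. Checking where it meets the axes: it crosses the x-axis at the gridline x = 0; it meets the y-axis at y = 0 (among the integer gridlines); one z-axis crossing is at z = 0.
4. Together with the visible shape, these determine p as stated.

x^2 + 3*y^2 + 3*z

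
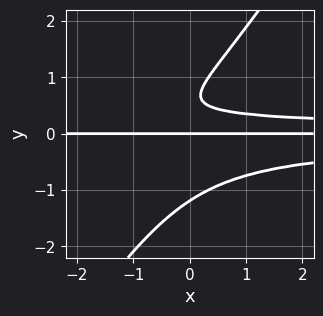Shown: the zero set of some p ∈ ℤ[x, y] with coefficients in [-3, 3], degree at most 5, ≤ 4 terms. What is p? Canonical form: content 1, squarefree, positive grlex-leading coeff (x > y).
3*x*y^3 - 2*y^4 + 2*y^2 - y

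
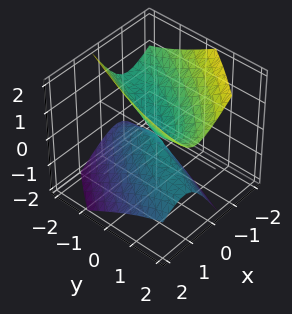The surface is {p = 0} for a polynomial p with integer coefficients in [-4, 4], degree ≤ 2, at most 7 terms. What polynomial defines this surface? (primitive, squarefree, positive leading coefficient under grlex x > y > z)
3*x^2 - 3*x*y + 2*x*z + y^2 - 2*z^2

(a) I count 2 distinct pieces. Treating them together as one polynomial.
(b) The degree is 2 — no degree-1 surface has this shape.
(c) Observable constraints: one x-axis crossing is at x = 0; one y-axis crossing is at y = 0; one z-axis crossing is at z = 0.
(d) Fitting integer coefficients to these (and the overall shape) gives p.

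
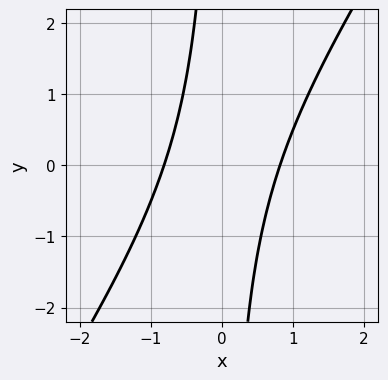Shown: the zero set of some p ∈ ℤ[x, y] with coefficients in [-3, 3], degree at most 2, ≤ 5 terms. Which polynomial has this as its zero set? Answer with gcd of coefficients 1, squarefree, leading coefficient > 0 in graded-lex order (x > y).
1. The degree is 2 — no degree-1 curve has this shape.
2. Reading off the gridlines: no y-intercept at any integer in the box.
3. Together with the visible shape, these determine p as stated.

3*x^2 - 2*x*y - 2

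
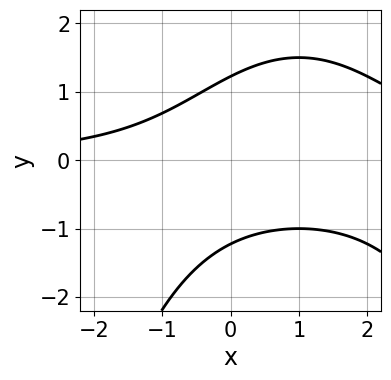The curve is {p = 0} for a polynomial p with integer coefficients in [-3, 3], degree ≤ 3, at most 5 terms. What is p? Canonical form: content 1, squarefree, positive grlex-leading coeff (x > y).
x^2*y - 2*x*y + 2*y^2 - 3

(a) deg p = 3. The shape is more complex than any degree-2 curve.
(b) Observable constraints: the curve avoids every integer x-axis point in the box.
(c) Solving for integer coefficients yields p as stated.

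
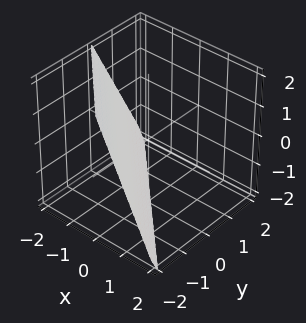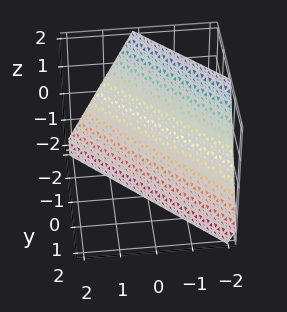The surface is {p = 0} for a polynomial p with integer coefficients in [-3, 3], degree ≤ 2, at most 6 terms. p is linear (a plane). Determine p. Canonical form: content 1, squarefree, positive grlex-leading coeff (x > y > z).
First, the degree is 1 — the surface is flat (a plane).
Next, checking where it meets the axes: one y-axis crossing is at y = -1; it crosses the z-axis at the gridline z = -2.
Finally, matching integer coefficients to the picture gives p. Check: (-1, 0, 0) on the x-axis lies on the surface, and p(-1, 0, 0) = 0. ✓

2*x + 2*y + z + 2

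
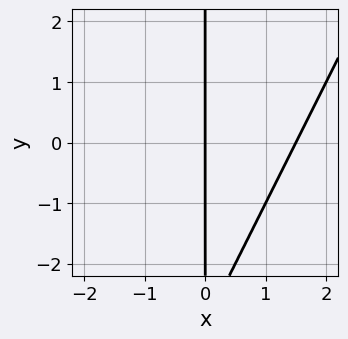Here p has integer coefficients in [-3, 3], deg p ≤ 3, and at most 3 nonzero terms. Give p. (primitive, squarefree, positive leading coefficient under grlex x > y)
First, the degree is 2 — the shape is more complex than any degree-1 curve.
Next, from the axis intercepts and sections: one x-axis crossing is at x = 0; the visible y-axis segment lies entirely on the curve.
Finally, fitting integer coefficients to these (and the overall shape) gives p.

2*x^2 - x*y - 3*x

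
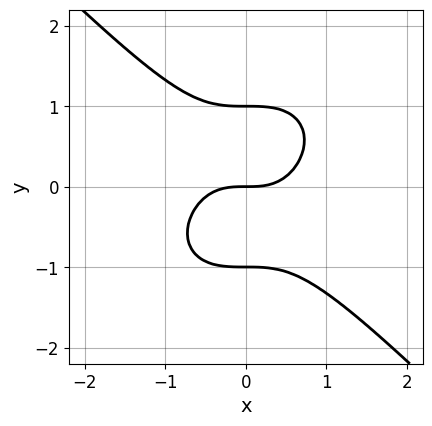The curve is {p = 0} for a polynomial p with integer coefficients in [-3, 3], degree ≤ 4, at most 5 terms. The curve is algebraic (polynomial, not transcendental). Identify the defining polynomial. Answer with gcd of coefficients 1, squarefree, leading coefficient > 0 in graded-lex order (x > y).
x^3 + y^3 - y

First, deg p = 3. The shape is more complex than any degree-2 curve.
Next, observable constraints: it meets the x-axis at x = 0 (among the integer gridlines); among the integer gridlines, it crosses the y-axis at y ∈ {-1, 0, 1}.
Finally, solving for integer coefficients yields p as stated.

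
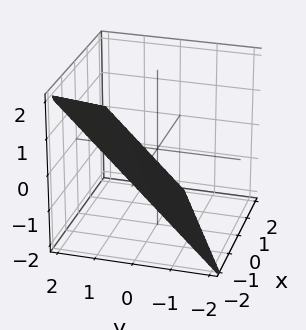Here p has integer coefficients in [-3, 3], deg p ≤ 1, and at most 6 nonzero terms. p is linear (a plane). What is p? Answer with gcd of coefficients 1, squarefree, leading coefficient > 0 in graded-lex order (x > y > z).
x - 2*y + 2*z + 2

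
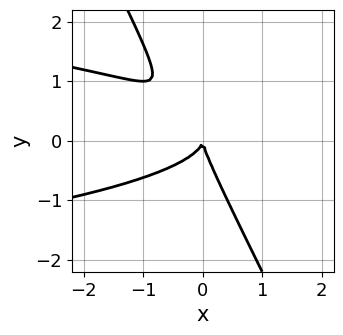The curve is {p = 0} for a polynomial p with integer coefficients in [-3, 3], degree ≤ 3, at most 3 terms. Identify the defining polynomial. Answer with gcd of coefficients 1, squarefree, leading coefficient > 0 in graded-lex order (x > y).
2*x*y^2 + y^3 + x^2

(a) Degree: no degree-2 curve has this shape, so deg p = 3.
(b) Observable constraints: one x-axis crossing is at x = 0; it crosses the y-axis at the gridline y = 0.
(c) These observations pin down the coefficients.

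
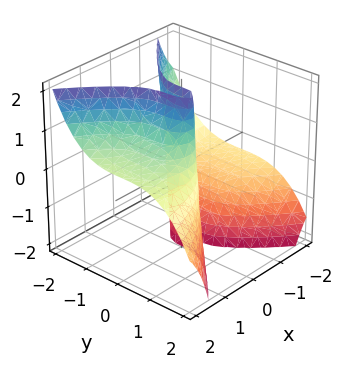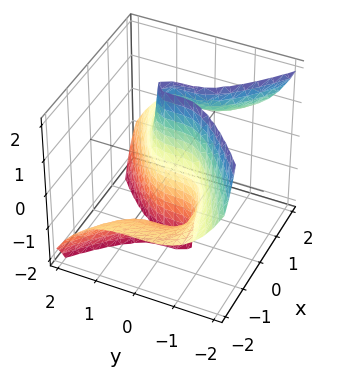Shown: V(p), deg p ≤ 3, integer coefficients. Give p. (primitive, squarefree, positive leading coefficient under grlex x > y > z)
3*x^2*z + 2*y^3 - 3*x

1. deg p = 3. No degree-2 surface has this shape.
2. From the visible intercepts: it meets the y-axis at y = 0 (among the integer gridlines); every point of the z-axis in the box is on the surface.
3. Solving for integer coefficients yields p as stated.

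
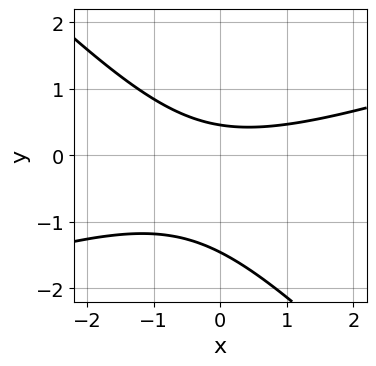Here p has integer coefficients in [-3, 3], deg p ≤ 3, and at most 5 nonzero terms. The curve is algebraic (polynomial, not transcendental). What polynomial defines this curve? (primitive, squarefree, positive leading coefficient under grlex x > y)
x^2 - 2*x*y - 3*y^2 - 3*y + 2

(a) deg p = 2.
(b) Observable constraints: it misses every integer gridline on the x-axis.
(c) The integer polynomial consistent with all of this is the stated p.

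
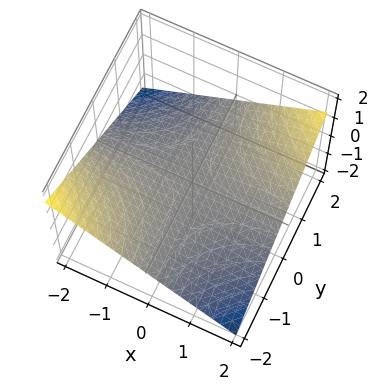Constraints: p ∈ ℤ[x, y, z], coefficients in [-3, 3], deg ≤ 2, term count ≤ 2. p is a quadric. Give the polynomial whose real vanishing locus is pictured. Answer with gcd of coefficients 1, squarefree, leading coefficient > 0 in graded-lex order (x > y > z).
x*y - 3*z

(a) Degree: a saddle surface; a quadric, so deg p = 2.
(b) From the visible intercepts: every point of the y-axis in the box is on the surface; one z-axis crossing is at z = 0; every point of the x-axis in the box is on the surface.
(c) Solving for integer coefficients yields p as stated.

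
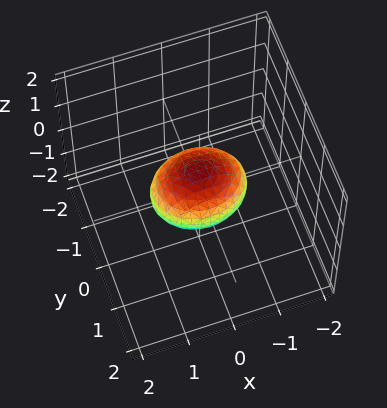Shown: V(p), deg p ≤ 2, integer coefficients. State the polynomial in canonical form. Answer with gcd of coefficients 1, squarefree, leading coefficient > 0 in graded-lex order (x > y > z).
2*x^2 + 3*y^2 + 3*z^2 - 2

Degree: bounded and convex; a quadric, so deg p = 2.
Symmetries: mirror symmetry y ↦ −y ⇒ only even powers of y; the x ↦ −x reflection is a symmetry, so x appears only in even powers; the z ↦ −z reflection is a symmetry, so z appears only in even powers.
Observable constraints: among the integer gridlines, it crosses the x-axis at x ∈ {-1, 1}.
Solving for integer coefficients yields p as stated.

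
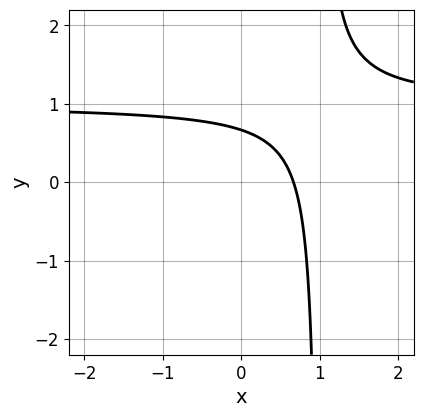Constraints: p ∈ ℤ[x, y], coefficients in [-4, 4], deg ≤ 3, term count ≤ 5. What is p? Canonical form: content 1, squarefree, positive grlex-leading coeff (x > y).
3*x*y - 3*x - 3*y + 2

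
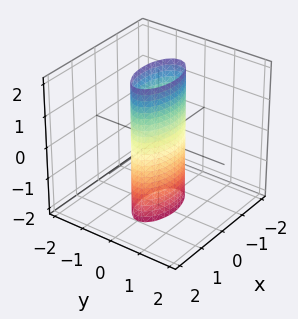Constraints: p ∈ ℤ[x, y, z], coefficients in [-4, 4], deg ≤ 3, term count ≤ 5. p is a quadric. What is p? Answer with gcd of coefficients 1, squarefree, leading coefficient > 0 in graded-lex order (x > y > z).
First, the degree is 2 — constant cross-section along one axis; a quadric.
Then, symmetries: mirror symmetry y ↦ −y ⇒ only even powers of y; mirror symmetry z ↦ −z ⇒ only even powers of z; it's symmetric under x → −x, forcing even powers of x.
Next, from the visible intercepts: it misses every integer gridline on the z-axis; among the integer gridlines, it crosses the x-axis at x ∈ {-1, 1}.
Finally, together with the visible shape, these determine p as stated.

x^2 + 3*y^2 - 1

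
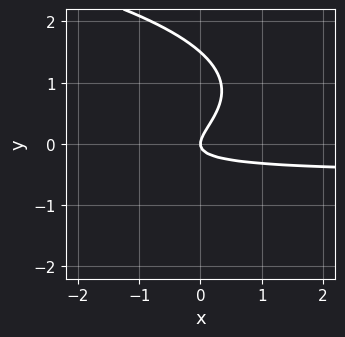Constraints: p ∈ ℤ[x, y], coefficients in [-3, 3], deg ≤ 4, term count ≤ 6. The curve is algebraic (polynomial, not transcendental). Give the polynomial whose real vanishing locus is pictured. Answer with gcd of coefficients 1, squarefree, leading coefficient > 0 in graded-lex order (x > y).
Degree: the shape is more complex than any degree-2 curve, so deg p = 3.
Checking where it meets the axes: it crosses the x-axis at the gridline x = 0; it meets the y-axis at y = 0 (among the integer gridlines).
Putting this together gives p.

2*y^3 + 2*x*y - 3*y^2 + x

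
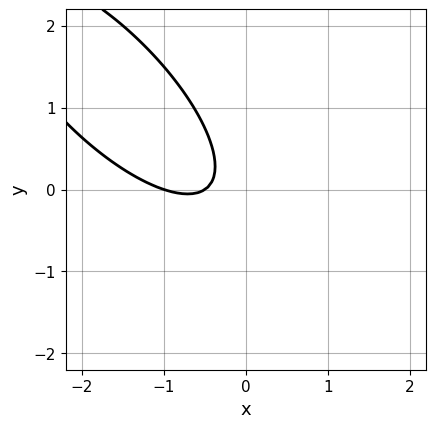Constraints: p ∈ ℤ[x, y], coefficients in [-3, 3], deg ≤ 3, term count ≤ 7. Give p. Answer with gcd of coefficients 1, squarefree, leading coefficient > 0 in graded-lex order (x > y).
2*x^2 + 3*x*y + 2*y^2 + 3*x + 1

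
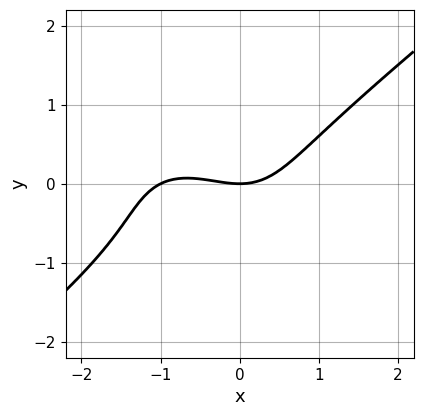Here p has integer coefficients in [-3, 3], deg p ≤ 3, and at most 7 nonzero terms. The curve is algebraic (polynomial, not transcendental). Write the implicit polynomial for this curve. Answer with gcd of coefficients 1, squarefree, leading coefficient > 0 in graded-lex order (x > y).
x^3 - 2*y^3 + x^2 - y^2 - 2*y

(a) The degree is 3 — the shape is more complex than any degree-2 curve.
(b) Against the integer gridlines: among the integer gridlines, it crosses the x-axis at x ∈ {-1, 0}; one y-axis crossing is at y = 0.
(c) Putting this together gives p.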